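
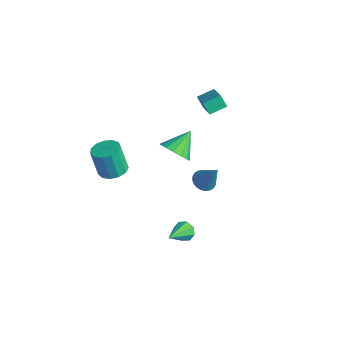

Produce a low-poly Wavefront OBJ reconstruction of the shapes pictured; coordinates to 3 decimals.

v 0.08 -0.895 3.493
v 0.61 -0.325 2.834
v -0.18 0.475 4.467
v 0.111 -0.3 2.665
v -0.397 -0.434 2.718
v -0.777 -0.692 2.979
v -0.927 -1.004 3.378
v -0.808 -1.286 3.807
v -0.45 -1.464 4.153
v 0.049 -1.489 4.322
v 0.557 -1.355 4.268
v 0.937 -1.097 4.008
v 1.088 -0.785 3.609
v 0.968 -0.503 3.179
v -3.336 -2.765 0.041
v -2.497 -2.487 0.296
v -2.984 -2.658 2.093
v -3.824 -2.935 1.839
v -2.786 -2.059 0.258
v -3.274 -2.23 2.055
v -3.251 -1.855 0.151
v -3.739 -2.026 1.948
v -3.742 -1.94 0.01
v -4.23 -2.111 1.807
v -4.105 -2.286 -0.122
v -4.593 -2.457 1.675
v -4.223 -2.785 -0.201
v -4.711 -2.956 1.596
v -4.06 -3.277 -0.204
v -4.548 -3.448 1.593
v -3.667 -3.606 -0.128
v -4.155 -3.777 1.669
v -3.169 -3.668 0.001
v -3.657 -3.839 1.798
v -2.724 -3.444 0.143
v -3.212 -3.615 1.94
v -2.473 -3.003 0.253
v -2.961 -3.174 2.05
v -2.46 3.367 -4.548
v -1.935 3.846 -4.893
v -1.5 3.613 -2.752
v -2.151 4.047 -4.805
v -2.414 4.145 -4.678
v -2.685 4.124 -4.531
v -2.92 3.988 -4.386
v -3.086 3.758 -4.266
v -3.156 3.468 -4.189
v -3.12 3.162 -4.166
v -2.984 2.888 -4.202
v -2.768 2.687 -4.29
v -2.505 2.589 -4.417
v -2.235 2.61 -4.564
v -1.999 2.746 -4.709
v -1.833 2.977 -4.829
v -1.763 3.267 -4.906
v -1.799 3.572 -4.929
v -2.683 3.416 2.741
v -3.214 3.345 3.426
v -2.391 4.476 3.077
v -2.922 4.405 3.763
v -1.138 2.635 3.857
v -1.669 2.564 4.543
v -0.846 3.695 4.194
v -1.377 3.624 4.879
v 1.393 -1.212 -3.031
v 1.724 -0.806 -2.583
v 1.967 -2.808 -2.009
v 1.223 -0.896 -2.442
v 0.822 -1.171 -2.646
v 0.755 -1.471 -3.076
v 1.061 -1.619 -3.48
v 1.562 -1.529 -3.62
v 1.964 -1.254 -3.416
v 2.031 -0.954 -2.987
f 2 1 4
f 2 4 3
f 4 1 5
f 4 5 3
f 5 1 6
f 5 6 3
f 6 1 7
f 6 7 3
f 7 1 8
f 7 8 3
f 8 1 9
f 8 9 3
f 9 1 10
f 9 10 3
f 10 1 11
f 10 11 3
f 11 1 12
f 11 12 3
f 12 1 13
f 12 13 3
f 13 1 14
f 13 14 3
f 14 1 2
f 14 2 3
f 16 15 19
f 16 19 17
f 17 19 20
f 17 20 18
f 19 15 21
f 19 21 20
f 20 21 22
f 20 22 18
f 21 15 23
f 21 23 22
f 22 23 24
f 22 24 18
f 23 15 25
f 23 25 24
f 24 25 26
f 24 26 18
f 25 15 27
f 25 27 26
f 26 27 28
f 26 28 18
f 27 15 29
f 27 29 28
f 28 29 30
f 28 30 18
f 29 15 31
f 29 31 30
f 30 31 32
f 30 32 18
f 31 15 33
f 31 33 32
f 32 33 34
f 32 34 18
f 33 15 35
f 33 35 34
f 34 35 36
f 34 36 18
f 35 15 37
f 35 37 36
f 36 37 38
f 36 38 18
f 37 15 16
f 37 16 38
f 38 16 17
f 38 17 18
f 40 39 42
f 40 42 41
f 42 39 43
f 42 43 41
f 43 39 44
f 43 44 41
f 44 39 45
f 44 45 41
f 45 39 46
f 45 46 41
f 46 39 47
f 46 47 41
f 47 39 48
f 47 48 41
f 48 39 49
f 48 49 41
f 49 39 50
f 49 50 41
f 50 39 51
f 50 51 41
f 51 39 52
f 51 52 41
f 52 39 53
f 52 53 41
f 53 39 54
f 53 54 41
f 54 39 55
f 54 55 41
f 55 39 56
f 55 56 41
f 56 39 40
f 56 40 41
f 58 60 57
f 61 58 57
f 57 60 59
f 59 61 57
f 58 64 60
f 62 58 61
f 62 64 58
f 60 64 59
f 63 61 59
f 59 64 63
f 63 62 61
f 64 62 63
f 66 65 68
f 66 68 67
f 68 65 69
f 68 69 67
f 69 65 70
f 69 70 67
f 70 65 71
f 70 71 67
f 71 65 72
f 71 72 67
f 72 65 73
f 72 73 67
f 73 65 74
f 73 74 67
f 74 65 66
f 74 66 67



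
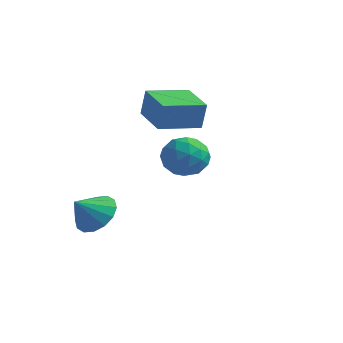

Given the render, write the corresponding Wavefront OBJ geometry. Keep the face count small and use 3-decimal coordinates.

v 4.036 -2.703 0.194
v 4.559 -2.635 -0.514
v 3.401 -3.845 -0.386
v 3.924 -3.777 -1.094
v 4.264 -4.019 -0.315
v 4.656 -3.314 0.043
v 3.304 -3.166 -0.943
v 3.696 -2.461 -0.585
v 4.107 -2.921 -1.217
v 4.7 -3.448 -0.829
v 3.26 -3.032 -0.071
v 3.853 -3.559 0.317
v 4.353 -2.569 -0.109
v 3.607 -3.911 -0.791
v 3.806 -4.054 -0.333
v 4.114 -4.013 -0.749
v 4.41 -2.968 0.218
v 4.718 -2.928 -0.198
v 4.544 -3.741 -0.081
v 3.242 -3.552 -0.702
v 3.55 -3.512 -1.118
v 3.846 -2.467 -0.151
v 4.154 -2.426 -0.567
v 3.416 -2.739 -0.819
v 4.395 -2.697 -0.938
v 4.022 -3.368 -1.279
v 3.657 -3.009 -1.19
v 3.888 -2.595 -0.98
v 4.744 -3.007 -0.71
v 4.371 -3.678 -1.051
v 4.57 -3.82 -0.594
v 4.801 -3.406 -0.383
v 4.478 -3.175 -1.123
v 3.589 -2.802 0.151
v 3.216 -3.473 -0.19
v 3.159 -3.074 -0.517
v 3.39 -2.66 -0.306
v 3.938 -3.112 0.379
v 3.565 -3.783 0.038
v 4.072 -3.885 0.08
v 4.303 -3.471 0.29
v 3.482 -3.305 0.223
v -0.708 0.202 -0.396
v -0.497 0.226 0.744
v 0.093 1.691 -0.576
v 0.305 1.714 0.564
v 0.715 -0.594 -0.644
v 0.927 -0.571 0.496
v 1.517 0.894 -0.824
v 1.728 0.918 0.316
v 0.073 -3.238 -4.101
v 0.524 -3.857 -4.612
v -0.173 -4.082 -3.299
v 0.853 -3.675 -4.32
v 0.973 -3.376 -3.969
v 0.853 -3.041 -3.654
v 0.523 -2.758 -3.458
v 0.073 -2.604 -3.435
v -0.377 -2.62 -3.59
v -0.706 -2.802 -3.882
v -0.827 -3.1 -4.233
v -0.706 -3.436 -4.549
v -0.376 -3.719 -4.744
v 0.074 -3.873 -4.768
f 1 38 17
f 38 12 41
f 17 41 6
f 38 41 17
f 1 17 13
f 17 6 18
f 13 18 2
f 17 18 13
f 1 13 22
f 13 2 23
f 22 23 8
f 13 23 22
f 1 22 34
f 22 8 37
f 34 37 11
f 22 37 34
f 1 34 38
f 34 11 42
f 38 42 12
f 34 42 38
f 2 18 29
f 18 6 32
f 29 32 10
f 18 32 29
f 6 41 19
f 41 12 40
f 19 40 5
f 41 40 19
f 12 42 39
f 42 11 35
f 39 35 3
f 42 35 39
f 11 37 36
f 37 8 24
f 36 24 7
f 37 24 36
f 8 23 28
f 23 2 25
f 28 25 9
f 23 25 28
f 4 30 16
f 30 10 31
f 16 31 5
f 30 31 16
f 4 16 14
f 16 5 15
f 14 15 3
f 16 15 14
f 4 14 21
f 14 3 20
f 21 20 7
f 14 20 21
f 4 21 26
f 21 7 27
f 26 27 9
f 21 27 26
f 4 26 30
f 26 9 33
f 30 33 10
f 26 33 30
f 5 31 19
f 31 10 32
f 19 32 6
f 31 32 19
f 3 15 39
f 15 5 40
f 39 40 12
f 15 40 39
f 7 20 36
f 20 3 35
f 36 35 11
f 20 35 36
f 9 27 28
f 27 7 24
f 28 24 8
f 27 24 28
f 10 33 29
f 33 9 25
f 29 25 2
f 33 25 29
f 44 46 43
f 47 44 43
f 43 46 45
f 45 47 43
f 44 50 46
f 48 44 47
f 48 50 44
f 46 50 45
f 49 47 45
f 45 50 49
f 49 48 47
f 50 48 49
f 52 51 54
f 52 54 53
f 54 51 55
f 54 55 53
f 55 51 56
f 55 56 53
f 56 51 57
f 56 57 53
f 57 51 58
f 57 58 53
f 58 51 59
f 58 59 53
f 59 51 60
f 59 60 53
f 60 51 61
f 60 61 53
f 61 51 62
f 61 62 53
f 62 51 63
f 62 63 53
f 63 51 64
f 63 64 53
f 64 51 52
f 64 52 53



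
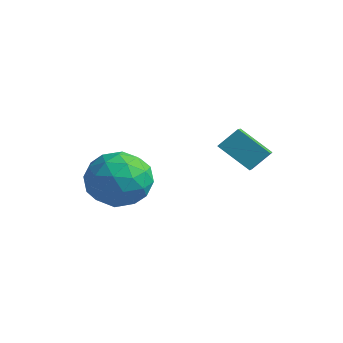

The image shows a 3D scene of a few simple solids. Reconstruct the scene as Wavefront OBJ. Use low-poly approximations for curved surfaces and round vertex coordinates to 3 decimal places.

v -3.408 0.056 0.646
v -3.03 -0.434 -0.416
v -4.93 -1.226 0.696
v -4.552 -1.716 -0.366
v -3.887 -1.876 0.656
v -2.946 -1.084 0.625
v -5.014 -0.576 -0.345
v -4.073 0.216 -0.376
v -4.022 -0.825 -1.029
v -3.326 -1.629 -0.41
v -4.634 -0.031 0.69
v -3.938 -0.835 1.309
v -3.085 -0.077 0.111
v -4.875 -1.583 0.169
v -4.484 -1.677 0.77
v -4.261 -1.966 0.146
v -3.036 -0.458 0.723
v -2.814 -0.747 0.098
v -3.317 -1.594 0.729
v -5.146 -0.913 0.182
v -4.924 -1.202 -0.443
v -3.699 0.306 0.134
v -3.476 0.017 -0.49
v -4.643 -0.066 -0.449
v -3.446 -0.595 -0.874
v -4.341 -1.348 -0.845
v -4.613 -0.678 -0.832
v -4.06 -0.213 -0.851
v -3.037 -1.067 -0.511
v -3.931 -1.82 -0.481
v -3.54 -1.914 0.12
v -2.988 -1.448 0.102
v -3.62 -1.297 -0.871
v -4.029 0.16 0.761
v -4.923 -0.593 0.791
v -4.972 -0.212 0.178
v -4.42 0.254 0.16
v -3.619 -0.312 1.125
v -4.514 -1.065 1.154
v -3.9 -1.447 1.131
v -3.347 -0.982 1.112
v -4.34 -0.363 1.151
v -0.619 1.988 0.932
v -1.645 1.53 1.799
v -0.328 2.598 1.599
v -1.354 2.14 2.467
v -0.006 1.3 1.293
v -1.032 0.842 2.161
v 0.285 1.91 1.961
v -0.741 1.452 2.828
f 1 38 17
f 38 12 41
f 17 41 6
f 38 41 17
f 1 17 13
f 17 6 18
f 13 18 2
f 17 18 13
f 1 13 22
f 13 2 23
f 22 23 8
f 13 23 22
f 1 22 34
f 22 8 37
f 34 37 11
f 22 37 34
f 1 34 38
f 34 11 42
f 38 42 12
f 34 42 38
f 2 18 29
f 18 6 32
f 29 32 10
f 18 32 29
f 6 41 19
f 41 12 40
f 19 40 5
f 41 40 19
f 12 42 39
f 42 11 35
f 39 35 3
f 42 35 39
f 11 37 36
f 37 8 24
f 36 24 7
f 37 24 36
f 8 23 28
f 23 2 25
f 28 25 9
f 23 25 28
f 4 30 16
f 30 10 31
f 16 31 5
f 30 31 16
f 4 16 14
f 16 5 15
f 14 15 3
f 16 15 14
f 4 14 21
f 14 3 20
f 21 20 7
f 14 20 21
f 4 21 26
f 21 7 27
f 26 27 9
f 21 27 26
f 4 26 30
f 26 9 33
f 30 33 10
f 26 33 30
f 5 31 19
f 31 10 32
f 19 32 6
f 31 32 19
f 3 15 39
f 15 5 40
f 39 40 12
f 15 40 39
f 7 20 36
f 20 3 35
f 36 35 11
f 20 35 36
f 9 27 28
f 27 7 24
f 28 24 8
f 27 24 28
f 10 33 29
f 33 9 25
f 29 25 2
f 33 25 29
f 44 46 43
f 47 44 43
f 43 46 45
f 45 47 43
f 44 50 46
f 48 44 47
f 48 50 44
f 46 50 45
f 49 47 45
f 45 50 49
f 49 48 47
f 50 48 49



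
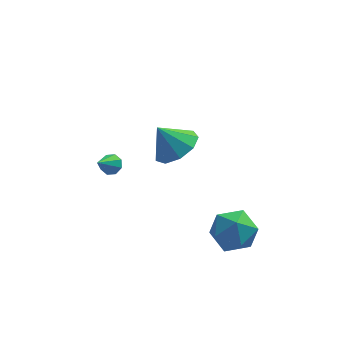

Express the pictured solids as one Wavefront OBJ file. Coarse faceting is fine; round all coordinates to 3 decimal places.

v 3.111 -2.126 -2.867
v 4.157 -1.89 -2.839
v 3.363 -3.07 -4.301
v 4.409 -2.834 -4.273
v 3.983 -3.474 -3.525
v 3.828 -2.891 -2.639
v 3.692 -2.069 -4.501
v 3.537 -1.486 -3.615
v 4.516 -1.855 -3.849
v 4.696 -2.723 -3.246
v 2.824 -2.237 -3.894
v 3.004 -3.105 -3.291
v -0.996 1.863 -3.262
v -0.562 1.579 -3.232
v -1.544 1.117 -2.438
v -0.568 1.875 -2.967
v -0.825 2.165 -2.875
v -1.182 2.278 -3.01
v -1.43 2.148 -3.292
v -1.424 1.852 -3.557
v -1.167 1.562 -3.649
v -0.81 1.449 -3.515
v 1.558 -1.612 0.979
v 2.398 -1.596 1.539
v 0.822 -1.488 2.081
v 2.226 -0.953 1.351
v 1.742 -0.619 0.99
v 1.171 -0.75 0.623
v 0.781 -1.284 0.424
v 0.754 -1.972 0.484
v 1.104 -2.491 0.776
v 1.666 -2.6 1.163
v 2.177 -2.246 1.465
f 1 12 6
f 1 6 2
f 1 2 8
f 1 8 11
f 1 11 12
f 2 6 10
f 6 12 5
f 12 11 3
f 11 8 7
f 8 2 9
f 4 10 5
f 4 5 3
f 4 3 7
f 4 7 9
f 4 9 10
f 5 10 6
f 3 5 12
f 7 3 11
f 9 7 8
f 10 9 2
f 14 13 16
f 14 16 15
f 16 13 17
f 16 17 15
f 17 13 18
f 17 18 15
f 18 13 19
f 18 19 15
f 19 13 20
f 19 20 15
f 20 13 21
f 20 21 15
f 21 13 22
f 21 22 15
f 22 13 14
f 22 14 15
f 24 23 26
f 24 26 25
f 26 23 27
f 26 27 25
f 27 23 28
f 27 28 25
f 28 23 29
f 28 29 25
f 29 23 30
f 29 30 25
f 30 23 31
f 30 31 25
f 31 23 32
f 31 32 25
f 32 23 33
f 32 33 25
f 33 23 24
f 33 24 25



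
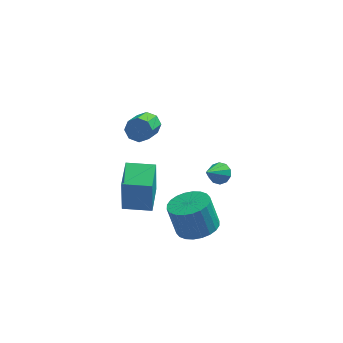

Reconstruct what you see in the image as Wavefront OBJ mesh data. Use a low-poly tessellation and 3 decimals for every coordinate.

v 2.661 -3.291 2.588
v 3.006 -3.739 2.388
v 2.059 -4.149 3.472
v 3.183 -3.574 2.669
v 3.161 -3.301 2.919
v 2.948 -3.024 3.043
v 2.624 -2.849 2.993
v 2.315 -2.843 2.789
v 2.138 -3.008 2.508
v 2.16 -3.281 2.258
v 2.374 -3.558 2.134
v 2.697 -3.733 2.184
v -2.113 -0.655 -3.058
v -2.102 -0.802 -0.943
v -2.026 0.999 -2.944
v -2.015 0.852 -0.829
v -0.625 -0.732 -3.071
v -0.614 -0.879 -0.956
v -0.538 0.922 -2.957
v -0.527 0.775 -0.842
v 1.625 -1.645 -3.343
v 2.175 -0.704 -3.329
v 1.704 -0.454 -1.683
v 1.155 -1.395 -1.697
v 1.792 -0.574 -3.458
v 1.321 -0.324 -1.812
v 1.383 -0.607 -3.57
v 0.912 -0.357 -1.924
v 1.011 -0.798 -3.648
v 0.54 -0.548 -2.002
v 0.732 -1.118 -3.679
v 0.261 -0.868 -2.033
v 0.59 -1.518 -3.658
v 0.119 -1.268 -2.013
v 0.605 -1.938 -3.59
v 0.134 -1.688 -1.944
v 0.776 -2.313 -3.484
v 0.305 -2.063 -1.839
v 1.076 -2.586 -3.357
v 0.605 -2.336 -1.711
v 1.459 -2.716 -3.228
v 0.988 -2.466 -1.582
v 1.868 -2.683 -3.116
v 1.397 -2.433 -1.47
v 2.24 -2.492 -3.038
v 1.769 -2.242 -1.392
v 2.519 -2.172 -3.007
v 2.048 -1.922 -1.361
v 2.661 -1.772 -3.027
v 2.19 -1.522 -1.382
v 2.646 -1.352 -3.096
v 2.175 -1.102 -1.45
v 2.475 -0.977 -3.201
v 2.004 -0.727 -1.556
v -1.132 3.571 -0.228
v -0.595 3.232 -0.589
v -0.952 1.99 0.047
v -1.488 2.329 0.408
v -0.427 3.436 -0.097
v -0.783 2.194 0.539
v -0.671 3.719 0.319
v -1.027 2.477 0.955
v -1.186 3.915 0.414
v -1.542 2.673 1.05
v -1.668 3.91 0.133
v -2.025 2.668 0.769
v -1.837 3.706 -0.359
v -2.193 2.464 0.277
v -1.593 3.423 -0.775
v -1.949 2.181 -0.139
v -1.078 3.227 -0.87
v -1.434 1.985 -0.234
f 2 1 4
f 2 4 3
f 4 1 5
f 4 5 3
f 5 1 6
f 5 6 3
f 6 1 7
f 6 7 3
f 7 1 8
f 7 8 3
f 8 1 9
f 8 9 3
f 9 1 10
f 9 10 3
f 10 1 11
f 10 11 3
f 11 1 12
f 11 12 3
f 12 1 2
f 12 2 3
f 14 16 13
f 17 14 13
f 13 16 15
f 15 17 13
f 14 20 16
f 18 14 17
f 18 20 14
f 16 20 15
f 19 17 15
f 15 20 19
f 19 18 17
f 20 18 19
f 22 21 25
f 22 25 23
f 23 25 26
f 23 26 24
f 25 21 27
f 25 27 26
f 26 27 28
f 26 28 24
f 27 21 29
f 27 29 28
f 28 29 30
f 28 30 24
f 29 21 31
f 29 31 30
f 30 31 32
f 30 32 24
f 31 21 33
f 31 33 32
f 32 33 34
f 32 34 24
f 33 21 35
f 33 35 34
f 34 35 36
f 34 36 24
f 35 21 37
f 35 37 36
f 36 37 38
f 36 38 24
f 37 21 39
f 37 39 38
f 38 39 40
f 38 40 24
f 39 21 41
f 39 41 40
f 40 41 42
f 40 42 24
f 41 21 43
f 41 43 42
f 42 43 44
f 42 44 24
f 43 21 45
f 43 45 44
f 44 45 46
f 44 46 24
f 45 21 47
f 45 47 46
f 46 47 48
f 46 48 24
f 47 21 49
f 47 49 48
f 48 49 50
f 48 50 24
f 49 21 51
f 49 51 50
f 50 51 52
f 50 52 24
f 51 21 53
f 51 53 52
f 52 53 54
f 52 54 24
f 53 21 22
f 53 22 54
f 54 22 23
f 54 23 24
f 56 55 59
f 56 59 57
f 57 59 60
f 57 60 58
f 59 55 61
f 59 61 60
f 60 61 62
f 60 62 58
f 61 55 63
f 61 63 62
f 62 63 64
f 62 64 58
f 63 55 65
f 63 65 64
f 64 65 66
f 64 66 58
f 65 55 67
f 65 67 66
f 66 67 68
f 66 68 58
f 67 55 69
f 67 69 68
f 68 69 70
f 68 70 58
f 69 55 71
f 69 71 70
f 70 71 72
f 70 72 58
f 71 55 56
f 71 56 72
f 72 56 57
f 72 57 58



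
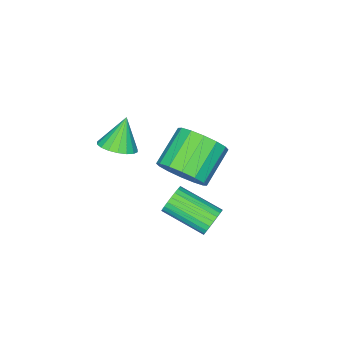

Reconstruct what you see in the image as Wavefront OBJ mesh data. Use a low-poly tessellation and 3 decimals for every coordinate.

v 2.016 1.174 2.873
v 2.533 1.669 3.206
v 1.344 1.046 4.107
v 2.281 1.885 3.091
v 1.976 1.96 2.933
v 1.679 1.88 2.763
v 1.449 1.66 2.615
v 1.331 1.343 2.518
v 1.348 0.993 2.491
v 1.498 0.678 2.54
v 1.75 0.462 2.655
v 2.055 0.387 2.814
v 2.352 0.467 2.984
v 2.582 0.688 3.132
v 2.701 1.004 3.229
v 2.683 1.354 3.255
v -0.446 2.187 -0.051
v 0.049 2.649 0.803
v -1.479 2.436 1.805
v -1.974 1.973 0.951
v -0.192 3.077 0.525
v -1.721 2.863 1.527
v -0.502 3.266 0.093
v -2.03 3.052 1.095
v -0.797 3.166 -0.378
v -2.325 2.952 0.624
v -0.997 2.803 -0.761
v -2.526 2.59 0.241
v -1.05 2.276 -0.954
v -2.579 2.062 0.048
v -0.941 1.724 -0.905
v -2.469 1.511 0.097
v -0.699 1.297 -0.627
v -2.228 1.083 0.375
v -0.39 1.108 -0.195
v -1.918 0.894 0.807
v -0.095 1.208 0.276
v -1.623 0.994 1.278
v 0.106 1.57 0.659
v -1.423 1.357 1.661
v 0.159 2.098 0.852
v -1.37 1.884 1.854
v -0.153 4.043 -1.635
v 0.241 3.938 -2.155
v 0.686 2.192 -1.464
v 0.293 2.297 -0.945
v 0.405 4.046 -1.988
v 0.85 2.3 -1.298
v 0.484 4.153 -1.768
v 0.93 2.407 -1.077
v 0.467 4.244 -1.528
v 0.912 2.498 -0.837
v 0.355 4.304 -1.304
v 0.8 2.558 -0.613
v 0.166 4.324 -1.13
v 0.611 2.578 -0.439
v -0.072 4.302 -1.033
v 0.374 2.555 -0.343
v -0.322 4.24 -1.028
v 0.124 2.494 -0.338
v -0.546 4.148 -1.116
v -0.101 2.402 -0.425
v -0.71 4.04 -1.282
v -0.265 2.294 -0.592
v -0.79 3.933 -1.503
v -0.344 2.187 -0.812
v -0.772 3.842 -1.743
v -0.327 2.096 -1.052
v -0.66 3.782 -1.967
v -0.215 2.036 -1.276
v -0.471 3.762 -2.141
v -0.026 2.016 -1.45
v -0.234 3.785 -2.237
v 0.212 2.038 -1.547
v 0.016 3.846 -2.242
v 0.462 2.1 -1.552
f 2 1 4
f 2 4 3
f 4 1 5
f 4 5 3
f 5 1 6
f 5 6 3
f 6 1 7
f 6 7 3
f 7 1 8
f 7 8 3
f 8 1 9
f 8 9 3
f 9 1 10
f 9 10 3
f 10 1 11
f 10 11 3
f 11 1 12
f 11 12 3
f 12 1 13
f 12 13 3
f 13 1 14
f 13 14 3
f 14 1 15
f 14 15 3
f 15 1 16
f 15 16 3
f 16 1 2
f 16 2 3
f 18 17 21
f 18 21 19
f 19 21 22
f 19 22 20
f 21 17 23
f 21 23 22
f 22 23 24
f 22 24 20
f 23 17 25
f 23 25 24
f 24 25 26
f 24 26 20
f 25 17 27
f 25 27 26
f 26 27 28
f 26 28 20
f 27 17 29
f 27 29 28
f 28 29 30
f 28 30 20
f 29 17 31
f 29 31 30
f 30 31 32
f 30 32 20
f 31 17 33
f 31 33 32
f 32 33 34
f 32 34 20
f 33 17 35
f 33 35 34
f 34 35 36
f 34 36 20
f 35 17 37
f 35 37 36
f 36 37 38
f 36 38 20
f 37 17 39
f 37 39 38
f 38 39 40
f 38 40 20
f 39 17 41
f 39 41 40
f 40 41 42
f 40 42 20
f 41 17 18
f 41 18 42
f 42 18 19
f 42 19 20
f 44 43 47
f 44 47 45
f 45 47 48
f 45 48 46
f 47 43 49
f 47 49 48
f 48 49 50
f 48 50 46
f 49 43 51
f 49 51 50
f 50 51 52
f 50 52 46
f 51 43 53
f 51 53 52
f 52 53 54
f 52 54 46
f 53 43 55
f 53 55 54
f 54 55 56
f 54 56 46
f 55 43 57
f 55 57 56
f 56 57 58
f 56 58 46
f 57 43 59
f 57 59 58
f 58 59 60
f 58 60 46
f 59 43 61
f 59 61 60
f 60 61 62
f 60 62 46
f 61 43 63
f 61 63 62
f 62 63 64
f 62 64 46
f 63 43 65
f 63 65 64
f 64 65 66
f 64 66 46
f 65 43 67
f 65 67 66
f 66 67 68
f 66 68 46
f 67 43 69
f 67 69 68
f 68 69 70
f 68 70 46
f 69 43 71
f 69 71 70
f 70 71 72
f 70 72 46
f 71 43 73
f 71 73 72
f 72 73 74
f 72 74 46
f 73 43 75
f 73 75 74
f 74 75 76
f 74 76 46
f 75 43 44
f 75 44 76
f 76 44 45
f 76 45 46



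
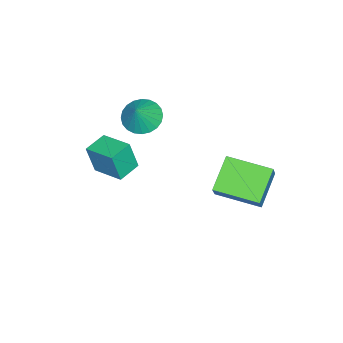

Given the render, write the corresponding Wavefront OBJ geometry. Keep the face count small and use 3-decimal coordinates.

v -0.735 -1.085 0.292
v -0.074 -1.451 -0.159
v -0.025 -1.055 1.308
v -0.013 -1.117 -0.211
v -0.063 -0.778 -0.186
v -0.215 -0.486 -0.089
v -0.445 -0.285 0.066
v -0.72 -0.206 0.256
v -0.998 -0.26 0.451
v -1.235 -0.44 0.622
v -1.396 -0.719 0.743
v -1.456 -1.053 0.795
v -1.407 -1.391 0.77
v -1.255 -1.684 0.673
v -1.024 -1.885 0.517
v -0.749 -1.964 0.328
v -0.472 -1.909 0.132
v -0.235 -1.729 -0.038
v 2.826 -0.748 0.898
v 2.909 -1.068 2.187
v 3.278 0.554 1.192
v 3.361 0.235 2.481
v 3.799 -1.055 0.759
v 3.882 -1.374 2.048
v 4.251 0.248 1.053
v 4.334 -0.072 2.342
v 0.18 2.515 -2.728
v -1.235 2.537 -1.75
v 0.056 4.499 -2.951
v -1.359 4.521 -1.973
v 0.819 2.659 -1.807
v -0.596 2.681 -0.829
v 0.695 4.643 -2.03
v -0.72 4.665 -1.052
f 2 1 4
f 2 4 3
f 4 1 5
f 4 5 3
f 5 1 6
f 5 6 3
f 6 1 7
f 6 7 3
f 7 1 8
f 7 8 3
f 8 1 9
f 8 9 3
f 9 1 10
f 9 10 3
f 10 1 11
f 10 11 3
f 11 1 12
f 11 12 3
f 12 1 13
f 12 13 3
f 13 1 14
f 13 14 3
f 14 1 15
f 14 15 3
f 15 1 16
f 15 16 3
f 16 1 17
f 16 17 3
f 17 1 18
f 17 18 3
f 18 1 2
f 18 2 3
f 20 22 19
f 23 20 19
f 19 22 21
f 21 23 19
f 20 26 22
f 24 20 23
f 24 26 20
f 22 26 21
f 25 23 21
f 21 26 25
f 25 24 23
f 26 24 25
f 28 30 27
f 31 28 27
f 27 30 29
f 29 31 27
f 28 34 30
f 32 28 31
f 32 34 28
f 30 34 29
f 33 31 29
f 29 34 33
f 33 32 31
f 34 32 33



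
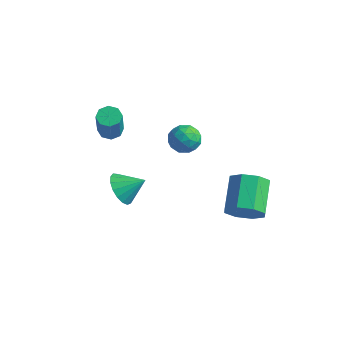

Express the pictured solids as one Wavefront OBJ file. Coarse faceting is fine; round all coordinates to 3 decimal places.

v -1.657 -4.219 1.214
v -1.351 -3.799 0.406
v -0.763 -3.501 1.926
v -1.688 -3.523 0.552
v -2.018 -3.407 0.85
v -2.266 -3.476 1.231
v -2.374 -3.715 1.607
v -2.318 -4.07 1.894
v -2.111 -4.459 2.025
v -1.8 -4.792 1.97
v -1.456 -4.995 1.742
v -1.158 -5.019 1.393
v -0.975 -4.86 1.002
v -0.948 -4.554 0.661
v -1.084 -4.171 0.446
v -2.948 1.557 1.764
v -2.363 1.914 1.174
v -2.397 0.226 1.506
v -1.812 0.583 0.916
v -1.724 0.756 1.799
v -2.065 1.578 1.958
v -2.695 0.562 0.722
v -3.036 1.384 0.881
v -2.207 1.299 0.529
v -1.607 1.418 1.195
v -3.153 0.722 1.485
v -2.553 0.841 2.151
v -2.704 1.852 1.492
v -2.056 0.288 1.188
v -2.004 0.389 1.708
v -1.661 0.599 1.36
v -2.529 1.655 1.953
v -2.185 1.864 1.606
v -1.809 1.184 1.973
v -2.575 0.276 1.074
v -2.231 0.485 0.727
v -3.099 1.541 1.32
v -2.756 1.751 0.972
v -2.951 0.956 0.707
v -2.269 1.7 0.766
v -1.945 0.918 0.614
v -2.464 0.906 0.5
v -2.664 1.389 0.594
v -1.916 1.771 1.157
v -1.592 0.989 1.005
v -1.54 1.09 1.524
v -1.741 1.573 1.618
v -1.824 1.409 0.778
v -3.168 1.151 1.675
v -2.844 0.369 1.523
v -3.019 0.567 1.062
v -3.22 1.05 1.156
v -2.815 1.222 2.066
v -2.491 0.44 1.914
v -2.096 0.751 2.086
v -2.296 1.234 2.18
v -2.936 0.731 1.902
v -4.261 -2.193 2.999
v -3.856 -2.569 2.676
v -3.154 -3.362 4.478
v -3.559 -2.987 4.801
v -3.658 -2.136 2.79
v -2.957 -2.929 4.592
v -3.814 -1.736 3.027
v -3.113 -2.529 4.829
v -4.231 -1.604 3.247
v -3.53 -2.397 5.049
v -4.666 -1.818 3.322
v -3.964 -2.611 5.124
v -4.863 -2.251 3.208
v -4.162 -3.044 5.01
v -4.707 -2.651 2.971
v -4.006 -3.444 4.773
v -4.29 -2.783 2.751
v -3.589 -3.576 4.553
v 1.725 0.862 -1.943
v 2.414 0.704 -1.139
v 1.484 2.159 -0.054
v 0.795 2.318 -0.857
v 2.677 1.268 -1.671
v 1.747 2.724 -0.586
v 2.382 1.595 -2.362
v 1.452 3.051 -1.277
v 1.703 1.492 -2.807
v 0.772 2.948 -1.722
v 1.036 1.021 -2.746
v 0.106 2.476 -1.661
v 0.773 0.456 -2.214
v -0.157 1.912 -1.129
v 1.068 0.129 -1.523
v 0.138 1.585 -0.438
v 1.748 0.232 -1.078
v 0.817 1.688 0.007
f 2 1 4
f 2 4 3
f 4 1 5
f 4 5 3
f 5 1 6
f 5 6 3
f 6 1 7
f 6 7 3
f 7 1 8
f 7 8 3
f 8 1 9
f 8 9 3
f 9 1 10
f 9 10 3
f 10 1 11
f 10 11 3
f 11 1 12
f 11 12 3
f 12 1 13
f 12 13 3
f 13 1 14
f 13 14 3
f 14 1 15
f 14 15 3
f 15 1 2
f 15 2 3
f 16 53 32
f 53 27 56
f 32 56 21
f 53 56 32
f 16 32 28
f 32 21 33
f 28 33 17
f 32 33 28
f 16 28 37
f 28 17 38
f 37 38 23
f 28 38 37
f 16 37 49
f 37 23 52
f 49 52 26
f 37 52 49
f 16 49 53
f 49 26 57
f 53 57 27
f 49 57 53
f 17 33 44
f 33 21 47
f 44 47 25
f 33 47 44
f 21 56 34
f 56 27 55
f 34 55 20
f 56 55 34
f 27 57 54
f 57 26 50
f 54 50 18
f 57 50 54
f 26 52 51
f 52 23 39
f 51 39 22
f 52 39 51
f 23 38 43
f 38 17 40
f 43 40 24
f 38 40 43
f 19 45 31
f 45 25 46
f 31 46 20
f 45 46 31
f 19 31 29
f 31 20 30
f 29 30 18
f 31 30 29
f 19 29 36
f 29 18 35
f 36 35 22
f 29 35 36
f 19 36 41
f 36 22 42
f 41 42 24
f 36 42 41
f 19 41 45
f 41 24 48
f 45 48 25
f 41 48 45
f 20 46 34
f 46 25 47
f 34 47 21
f 46 47 34
f 18 30 54
f 30 20 55
f 54 55 27
f 30 55 54
f 22 35 51
f 35 18 50
f 51 50 26
f 35 50 51
f 24 42 43
f 42 22 39
f 43 39 23
f 42 39 43
f 25 48 44
f 48 24 40
f 44 40 17
f 48 40 44
f 59 58 62
f 59 62 60
f 60 62 63
f 60 63 61
f 62 58 64
f 62 64 63
f 63 64 65
f 63 65 61
f 64 58 66
f 64 66 65
f 65 66 67
f 65 67 61
f 66 58 68
f 66 68 67
f 67 68 69
f 67 69 61
f 68 58 70
f 68 70 69
f 69 70 71
f 69 71 61
f 70 58 72
f 70 72 71
f 71 72 73
f 71 73 61
f 72 58 74
f 72 74 73
f 73 74 75
f 73 75 61
f 74 58 59
f 74 59 75
f 75 59 60
f 75 60 61
f 77 76 80
f 77 80 78
f 78 80 81
f 78 81 79
f 80 76 82
f 80 82 81
f 81 82 83
f 81 83 79
f 82 76 84
f 82 84 83
f 83 84 85
f 83 85 79
f 84 76 86
f 84 86 85
f 85 86 87
f 85 87 79
f 86 76 88
f 86 88 87
f 87 88 89
f 87 89 79
f 88 76 90
f 88 90 89
f 89 90 91
f 89 91 79
f 90 76 92
f 90 92 91
f 91 92 93
f 91 93 79
f 92 76 77
f 92 77 93
f 93 77 78
f 93 78 79



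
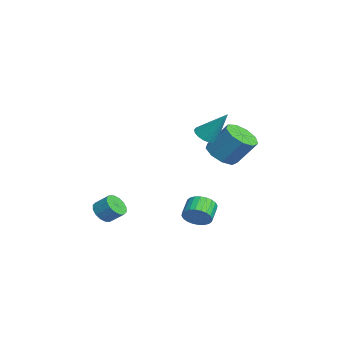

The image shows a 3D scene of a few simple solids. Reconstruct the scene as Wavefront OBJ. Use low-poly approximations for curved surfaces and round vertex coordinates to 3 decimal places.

v 2.759 2.367 1.777
v 3.322 1.854 1.889
v 3.421 3.473 3.523
v 3.476 2.107 1.67
v 3.466 2.42 1.476
v 3.294 2.721 1.35
v 2.999 2.941 1.323
v 2.65 3.029 1.399
v 2.325 2.966 1.562
v 2.1 2.766 1.774
v 2.026 2.474 1.987
v 2.12 2.158 2.152
v 2.36 1.89 2.23
v 2.692 1.731 2.205
v 3.039 1.718 2.082
v 2.224 -3.344 -4.057
v 2.593 -2.981 -4.667
v 3.004 -2.233 -3.974
v 2.636 -2.596 -3.363
v 2.221 -2.8 -4.643
v 2.633 -2.051 -3.949
v 1.851 -2.764 -4.461
v 2.262 -2.016 -3.768
v 1.58 -2.884 -4.171
v 1.992 -2.135 -3.478
v 1.482 -3.127 -3.851
v 1.894 -2.378 -3.158
v 1.583 -3.428 -3.585
v 1.995 -2.68 -2.892
v 1.856 -3.707 -3.446
v 2.267 -2.959 -2.753
v 2.227 -3.889 -3.471
v 2.639 -3.14 -2.777
v 2.598 -3.924 -3.652
v 3.009 -3.176 -2.959
v 2.868 -3.805 -3.942
v 3.28 -3.056 -3.249
v 2.966 -3.562 -4.262
v 3.378 -2.813 -3.569
v 2.865 -3.26 -4.528
v 3.277 -2.512 -3.835
v 1.702 3.433 -0.11
v 2.767 3.278 -0.336
v 3.263 4.351 1.264
v 2.198 4.507 1.49
v 2.52 3.901 -0.678
v 3.016 4.974 0.923
v 1.89 4.306 -0.753
v 2.386 5.379 0.847
v 1.172 4.302 -0.528
v 1.668 5.375 1.072
v 0.702 3.892 -0.108
v 1.198 4.965 1.493
v 0.7 3.267 0.312
v 1.196 4.34 1.913
v 1.166 2.72 0.534
v 1.663 3.793 2.134
v 1.884 2.507 0.454
v 2.38 3.58 2.055
v 2.516 2.727 0.111
v 3.012 3.8 1.711
v 4.048 1.691 -3.989
v 4.531 2.374 -3.716
v 3.575 2.812 -3.118
v 3.092 2.129 -3.391
v 4.403 2.496 -4.011
v 3.447 2.934 -3.413
v 4.221 2.495 -4.302
v 3.265 2.933 -3.703
v 4.012 2.372 -4.545
v 3.056 2.81 -3.947
v 3.809 2.145 -4.704
v 2.853 2.583 -4.106
v 3.642 1.849 -4.754
v 2.686 2.287 -4.156
v 3.537 1.529 -4.687
v 2.581 1.967 -4.089
v 3.51 1.234 -4.514
v 2.554 1.672 -3.916
v 3.565 1.008 -4.262
v 2.609 1.446 -3.664
v 3.693 0.886 -3.967
v 2.737 1.324 -3.369
v 3.875 0.887 -3.677
v 2.919 1.325 -3.078
v 4.084 1.01 -3.433
v 3.128 1.448 -2.835
v 4.287 1.237 -3.274
v 3.331 1.675 -2.676
v 4.454 1.533 -3.224
v 3.498 1.971 -2.626
v 4.559 1.853 -3.291
v 3.603 2.291 -2.693
v 4.586 2.148 -3.464
v 3.63 2.586 -2.866
f 2 1 4
f 2 4 3
f 4 1 5
f 4 5 3
f 5 1 6
f 5 6 3
f 6 1 7
f 6 7 3
f 7 1 8
f 7 8 3
f 8 1 9
f 8 9 3
f 9 1 10
f 9 10 3
f 10 1 11
f 10 11 3
f 11 1 12
f 11 12 3
f 12 1 13
f 12 13 3
f 13 1 14
f 13 14 3
f 14 1 15
f 14 15 3
f 15 1 2
f 15 2 3
f 17 16 20
f 17 20 18
f 18 20 21
f 18 21 19
f 20 16 22
f 20 22 21
f 21 22 23
f 21 23 19
f 22 16 24
f 22 24 23
f 23 24 25
f 23 25 19
f 24 16 26
f 24 26 25
f 25 26 27
f 25 27 19
f 26 16 28
f 26 28 27
f 27 28 29
f 27 29 19
f 28 16 30
f 28 30 29
f 29 30 31
f 29 31 19
f 30 16 32
f 30 32 31
f 31 32 33
f 31 33 19
f 32 16 34
f 32 34 33
f 33 34 35
f 33 35 19
f 34 16 36
f 34 36 35
f 35 36 37
f 35 37 19
f 36 16 38
f 36 38 37
f 37 38 39
f 37 39 19
f 38 16 40
f 38 40 39
f 39 40 41
f 39 41 19
f 40 16 17
f 40 17 41
f 41 17 18
f 41 18 19
f 43 42 46
f 43 46 44
f 44 46 47
f 44 47 45
f 46 42 48
f 46 48 47
f 47 48 49
f 47 49 45
f 48 42 50
f 48 50 49
f 49 50 51
f 49 51 45
f 50 42 52
f 50 52 51
f 51 52 53
f 51 53 45
f 52 42 54
f 52 54 53
f 53 54 55
f 53 55 45
f 54 42 56
f 54 56 55
f 55 56 57
f 55 57 45
f 56 42 58
f 56 58 57
f 57 58 59
f 57 59 45
f 58 42 60
f 58 60 59
f 59 60 61
f 59 61 45
f 60 42 43
f 60 43 61
f 61 43 44
f 61 44 45
f 63 62 66
f 63 66 64
f 64 66 67
f 64 67 65
f 66 62 68
f 66 68 67
f 67 68 69
f 67 69 65
f 68 62 70
f 68 70 69
f 69 70 71
f 69 71 65
f 70 62 72
f 70 72 71
f 71 72 73
f 71 73 65
f 72 62 74
f 72 74 73
f 73 74 75
f 73 75 65
f 74 62 76
f 74 76 75
f 75 76 77
f 75 77 65
f 76 62 78
f 76 78 77
f 77 78 79
f 77 79 65
f 78 62 80
f 78 80 79
f 79 80 81
f 79 81 65
f 80 62 82
f 80 82 81
f 81 82 83
f 81 83 65
f 82 62 84
f 82 84 83
f 83 84 85
f 83 85 65
f 84 62 86
f 84 86 85
f 85 86 87
f 85 87 65
f 86 62 88
f 86 88 87
f 87 88 89
f 87 89 65
f 88 62 90
f 88 90 89
f 89 90 91
f 89 91 65
f 90 62 92
f 90 92 91
f 91 92 93
f 91 93 65
f 92 62 94
f 92 94 93
f 93 94 95
f 93 95 65
f 94 62 63
f 94 63 95
f 95 63 64
f 95 64 65



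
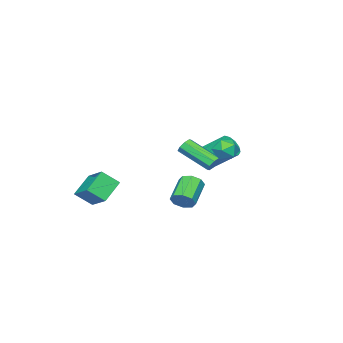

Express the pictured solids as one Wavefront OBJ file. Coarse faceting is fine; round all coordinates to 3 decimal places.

v 1.795 -4.038 -2.54
v 2.378 -2.637 -1.71
v 3.087 -4.007 -3.5
v 3.67 -2.605 -2.67
v 2.43 -4.795 -1.71
v 3.013 -3.393 -0.88
v 3.722 -4.763 -2.67
v 4.305 -3.362 -1.84
v -0.107 3.123 0.777
v 0.383 2.691 1.272
v -1.043 2.189 0.888
v -0.553 1.757 1.383
v -0.872 2.467 1.64
v -0.294 3.045 1.571
v -0.366 1.835 0.589
v 0.212 2.413 0.52
v 0.223 1.895 1.156
v -0.09 2.286 1.806
v -0.57 2.594 0.354
v -0.883 2.985 1.004
v 0.477 0.192 -3.066
v 0.805 0.422 -2.444
v -0.609 -0.022 -1.533
v -0.937 -0.252 -2.154
v 0.512 0.834 -2.699
v -0.903 0.39 -1.788
v 0.198 0.869 -3.169
v -1.217 0.425 -2.258
v 0.047 0.508 -3.578
v -1.367 0.064 -2.667
v 0.149 -0.038 -3.687
v -1.265 -0.482 -2.776
v 0.443 -0.45 -3.432
v -0.972 -0.894 -2.521
v 0.757 -0.485 -2.962
v -0.658 -0.929 -2.051
v 0.907 -0.124 -2.553
v -0.507 -0.568 -1.642
v -0.919 1.262 -0.446
v -0.588 1.51 -0.068
v -0.391 -0.354 0.984
v -0.721 -0.602 0.606
v -1.003 1.528 0.039
v -0.806 -0.337 1.092
v -1.368 1.389 -0.137
v -1.171 -0.475 0.915
v -1.47 1.176 -0.495
v -1.273 -0.688 0.558
v -1.249 1.014 -0.824
v -1.052 -0.85 0.228
v -0.834 0.997 -0.932
v -0.637 -0.868 0.121
v -0.469 1.135 -0.755
v -0.272 -0.729 0.297
v -0.367 1.348 -0.398
v -0.17 -0.516 0.655
v -3.743 -1.233 -1.312
v -2.948 -1.139 -1.184
v -3.283 0.207 -0.1
v -4.077 0.113 -0.228
v -3.053 -0.876 -1.542
v -3.388 0.47 -0.458
v -3.376 -0.726 -1.827
v -3.711 0.619 -0.743
v -3.816 -0.738 -1.949
v -4.151 0.608 -0.865
v -4.233 -0.906 -1.868
v -4.567 0.439 -0.784
v -4.493 -1.178 -1.611
v -4.828 0.167 -0.527
v -4.516 -1.468 -1.259
v -4.851 -0.122 -0.175
v -4.293 -1.683 -0.924
v -4.628 -0.337 0.161
v -3.895 -1.755 -0.712
v -4.23 -0.409 0.373
v -3.449 -1.661 -0.69
v -3.784 -0.315 0.394
v -3.096 -1.431 -0.866
v -3.431 -0.086 0.218
f 2 4 1
f 5 2 1
f 1 4 3
f 3 5 1
f 2 8 4
f 6 2 5
f 6 8 2
f 4 8 3
f 7 5 3
f 3 8 7
f 7 6 5
f 8 6 7
f 9 20 14
f 9 14 10
f 9 10 16
f 9 16 19
f 9 19 20
f 10 14 18
f 14 20 13
f 20 19 11
f 19 16 15
f 16 10 17
f 12 18 13
f 12 13 11
f 12 11 15
f 12 15 17
f 12 17 18
f 13 18 14
f 11 13 20
f 15 11 19
f 17 15 16
f 18 17 10
f 22 21 25
f 22 25 23
f 23 25 26
f 23 26 24
f 25 21 27
f 25 27 26
f 26 27 28
f 26 28 24
f 27 21 29
f 27 29 28
f 28 29 30
f 28 30 24
f 29 21 31
f 29 31 30
f 30 31 32
f 30 32 24
f 31 21 33
f 31 33 32
f 32 33 34
f 32 34 24
f 33 21 35
f 33 35 34
f 34 35 36
f 34 36 24
f 35 21 37
f 35 37 36
f 36 37 38
f 36 38 24
f 37 21 22
f 37 22 38
f 38 22 23
f 38 23 24
f 40 39 43
f 40 43 41
f 41 43 44
f 41 44 42
f 43 39 45
f 43 45 44
f 44 45 46
f 44 46 42
f 45 39 47
f 45 47 46
f 46 47 48
f 46 48 42
f 47 39 49
f 47 49 48
f 48 49 50
f 48 50 42
f 49 39 51
f 49 51 50
f 50 51 52
f 50 52 42
f 51 39 53
f 51 53 52
f 52 53 54
f 52 54 42
f 53 39 55
f 53 55 54
f 54 55 56
f 54 56 42
f 55 39 40
f 55 40 56
f 56 40 41
f 56 41 42
f 58 57 61
f 58 61 59
f 59 61 62
f 59 62 60
f 61 57 63
f 61 63 62
f 62 63 64
f 62 64 60
f 63 57 65
f 63 65 64
f 64 65 66
f 64 66 60
f 65 57 67
f 65 67 66
f 66 67 68
f 66 68 60
f 67 57 69
f 67 69 68
f 68 69 70
f 68 70 60
f 69 57 71
f 69 71 70
f 70 71 72
f 70 72 60
f 71 57 73
f 71 73 72
f 72 73 74
f 72 74 60
f 73 57 75
f 73 75 74
f 74 75 76
f 74 76 60
f 75 57 77
f 75 77 76
f 76 77 78
f 76 78 60
f 77 57 79
f 77 79 78
f 78 79 80
f 78 80 60
f 79 57 58
f 79 58 80
f 80 58 59
f 80 59 60



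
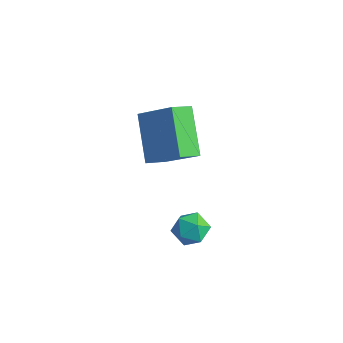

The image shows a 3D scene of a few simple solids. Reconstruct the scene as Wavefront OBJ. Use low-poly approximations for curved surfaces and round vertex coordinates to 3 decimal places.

v 1.001 -0.452 -3.722
v 1.467 -0.831 -4.091
v 0.853 -1.329 -3.009
v 1.319 -1.708 -3.378
v 1.536 -1.154 -3
v 1.627 -0.612 -3.441
v 0.693 -1.548 -3.659
v 0.784 -1.006 -4.1
v 1.277 -1.508 -4.052
v 1.797 -1.264 -3.645
v 0.523 -0.896 -3.455
v 1.043 -0.652 -3.048
v -3.86 1.367 -2.507
v -2.53 1.717 -1.441
v -3.729 2.22 -2.95
v -2.399 2.57 -1.884
v -2.581 0.49 -3.816
v -1.251 0.84 -2.75
v -2.45 1.343 -4.259
v -1.12 1.693 -3.193
f 1 12 6
f 1 6 2
f 1 2 8
f 1 8 11
f 1 11 12
f 2 6 10
f 6 12 5
f 12 11 3
f 11 8 7
f 8 2 9
f 4 10 5
f 4 5 3
f 4 3 7
f 4 7 9
f 4 9 10
f 5 10 6
f 3 5 12
f 7 3 11
f 9 7 8
f 10 9 2
f 14 16 13
f 17 14 13
f 13 16 15
f 15 17 13
f 14 20 16
f 18 14 17
f 18 20 14
f 16 20 15
f 19 17 15
f 15 20 19
f 19 18 17
f 20 18 19



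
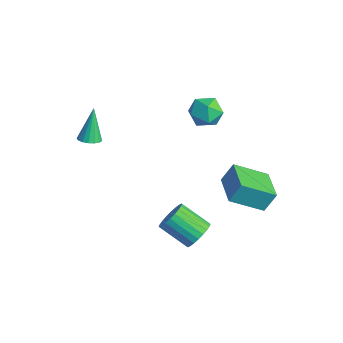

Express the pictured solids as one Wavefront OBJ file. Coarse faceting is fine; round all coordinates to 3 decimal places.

v -4.892 3.565 0.023
v -4.126 4.17 -0.307
v -3.814 2.31 0.227
v -3.048 2.915 -0.103
v -3.495 3.1 0.806
v -4.162 3.876 0.68
v -3.778 2.604 -0.76
v -4.445 3.38 -0.886
v -3.437 3.576 -0.791
v -3.263 3.883 0.177
v -4.677 2.597 -0.257
v -4.503 2.904 0.711
v 0.145 1.934 -1.668
v 0.264 2.546 -0.596
v 0.726 3.605 -2.685
v 0.845 4.216 -1.613
v 1.995 1.364 -1.547
v 2.114 1.975 -0.475
v 2.576 3.034 -2.564
v 2.695 3.646 -1.492
v -3.55 -3.46 0.786
v -2.944 -3.462 0.959
v -4.07 -2.94 2.614
v -2.992 -3.179 0.865
v -3.167 -2.961 0.753
v -3.43 -2.857 0.649
v -3.721 -2.892 0.576
v -3.972 -3.057 0.551
v -4.127 -3.314 0.58
v -4.149 -3.605 0.657
v -4.034 -3.862 0.763
v -3.808 -4.028 0.875
v -3.523 -4.064 0.966
v -3.244 -3.961 1.016
v -3.035 -3.744 1.014
v 1.934 -0.23 -3.655
v 2.528 -0.3 -3.008
v 1.339 -1.24 -2.019
v 0.746 -1.17 -2.665
v 2.369 -0.008 -2.922
v 1.18 -0.948 -1.933
v 2.143 0.25 -2.948
v 0.954 -0.69 -1.958
v 1.887 0.435 -3.081
v 0.698 -0.505 -2.091
v 1.637 0.519 -3.301
v 0.448 -0.421 -2.312
v 1.433 0.488 -3.575
v 0.244 -0.451 -2.586
v 1.305 0.349 -3.862
v 0.116 -0.591 -2.872
v 1.273 0.121 -4.117
v 0.084 -0.819 -3.127
v 1.341 -0.16 -4.301
v 0.152 -1.1 -3.312
v 1.5 -0.452 -4.387
v 0.311 -1.392 -3.398
v 1.726 -0.71 -4.362
v 0.537 -1.65 -3.372
v 1.982 -0.895 -4.229
v 0.793 -1.835 -3.239
v 2.232 -0.979 -4.008
v 1.043 -1.919 -3.019
v 2.436 -0.949 -3.734
v 1.247 -1.888 -2.745
v 2.564 -0.809 -3.448
v 1.375 -1.749 -2.458
v 2.596 -0.581 -3.193
v 1.407 -1.521 -2.203
f 1 12 6
f 1 6 2
f 1 2 8
f 1 8 11
f 1 11 12
f 2 6 10
f 6 12 5
f 12 11 3
f 11 8 7
f 8 2 9
f 4 10 5
f 4 5 3
f 4 3 7
f 4 7 9
f 4 9 10
f 5 10 6
f 3 5 12
f 7 3 11
f 9 7 8
f 10 9 2
f 14 16 13
f 17 14 13
f 13 16 15
f 15 17 13
f 14 20 16
f 18 14 17
f 18 20 14
f 16 20 15
f 19 17 15
f 15 20 19
f 19 18 17
f 20 18 19
f 22 21 24
f 22 24 23
f 24 21 25
f 24 25 23
f 25 21 26
f 25 26 23
f 26 21 27
f 26 27 23
f 27 21 28
f 27 28 23
f 28 21 29
f 28 29 23
f 29 21 30
f 29 30 23
f 30 21 31
f 30 31 23
f 31 21 32
f 31 32 23
f 32 21 33
f 32 33 23
f 33 21 34
f 33 34 23
f 34 21 35
f 34 35 23
f 35 21 22
f 35 22 23
f 37 36 40
f 37 40 38
f 38 40 41
f 38 41 39
f 40 36 42
f 40 42 41
f 41 42 43
f 41 43 39
f 42 36 44
f 42 44 43
f 43 44 45
f 43 45 39
f 44 36 46
f 44 46 45
f 45 46 47
f 45 47 39
f 46 36 48
f 46 48 47
f 47 48 49
f 47 49 39
f 48 36 50
f 48 50 49
f 49 50 51
f 49 51 39
f 50 36 52
f 50 52 51
f 51 52 53
f 51 53 39
f 52 36 54
f 52 54 53
f 53 54 55
f 53 55 39
f 54 36 56
f 54 56 55
f 55 56 57
f 55 57 39
f 56 36 58
f 56 58 57
f 57 58 59
f 57 59 39
f 58 36 60
f 58 60 59
f 59 60 61
f 59 61 39
f 60 36 62
f 60 62 61
f 61 62 63
f 61 63 39
f 62 36 64
f 62 64 63
f 63 64 65
f 63 65 39
f 64 36 66
f 64 66 65
f 65 66 67
f 65 67 39
f 66 36 68
f 66 68 67
f 67 68 69
f 67 69 39
f 68 36 37
f 68 37 69
f 69 37 38
f 69 38 39



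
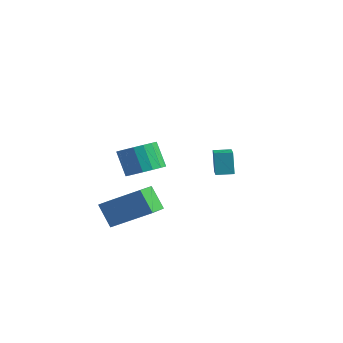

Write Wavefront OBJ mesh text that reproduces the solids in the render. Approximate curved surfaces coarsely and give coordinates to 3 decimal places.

v -3.982 -2.812 -1.556
v -3.485 -3.997 -1.112
v -2.484 -1.783 -0.484
v -1.988 -2.968 -0.04
v -3.192 -2.872 -2.6
v -2.696 -4.057 -2.156
v -1.695 -1.843 -1.528
v -1.198 -3.028 -1.084
v -1.431 -3.155 1.425
v -0.744 -3.454 1.906
v -1.463 -3.285 3.036
v -2.149 -2.985 2.555
v -0.679 -3.033 1.885
v -1.397 -2.864 3.015
v -0.785 -2.641 1.758
v -1.504 -2.472 2.889
v -1.04 -2.366 1.556
v -1.758 -2.197 2.686
v -1.384 -2.272 1.323
v -2.102 -2.103 2.453
v -1.739 -2.38 1.113
v -2.457 -2.211 2.244
v -2.023 -2.665 0.975
v -2.741 -2.496 2.106
v -2.172 -3.063 0.94
v -2.89 -2.894 2.071
v -2.151 -3.481 1.016
v -2.869 -3.312 2.147
v -1.965 -3.825 1.186
v -2.683 -3.656 2.316
v -1.656 -4.015 1.41
v -2.375 -3.846 2.54
v -1.297 -4.008 1.638
v -2.015 -3.839 2.768
v -0.967 -3.805 1.817
v -1.686 -3.636 2.947
v -1.705 1.416 -0.789
v -2.049 1.679 0.319
v -2.632 2.335 -1.295
v -2.976 2.599 -0.187
v -1.124 2.021 -0.753
v -1.468 2.285 0.355
v -2.051 2.941 -1.259
v -2.395 3.204 -0.151
f 2 4 1
f 5 2 1
f 1 4 3
f 3 5 1
f 2 8 4
f 6 2 5
f 6 8 2
f 4 8 3
f 7 5 3
f 3 8 7
f 7 6 5
f 8 6 7
f 10 9 13
f 10 13 11
f 11 13 14
f 11 14 12
f 13 9 15
f 13 15 14
f 14 15 16
f 14 16 12
f 15 9 17
f 15 17 16
f 16 17 18
f 16 18 12
f 17 9 19
f 17 19 18
f 18 19 20
f 18 20 12
f 19 9 21
f 19 21 20
f 20 21 22
f 20 22 12
f 21 9 23
f 21 23 22
f 22 23 24
f 22 24 12
f 23 9 25
f 23 25 24
f 24 25 26
f 24 26 12
f 25 9 27
f 25 27 26
f 26 27 28
f 26 28 12
f 27 9 29
f 27 29 28
f 28 29 30
f 28 30 12
f 29 9 31
f 29 31 30
f 30 31 32
f 30 32 12
f 31 9 33
f 31 33 32
f 32 33 34
f 32 34 12
f 33 9 35
f 33 35 34
f 34 35 36
f 34 36 12
f 35 9 10
f 35 10 36
f 36 10 11
f 36 11 12
f 38 40 37
f 41 38 37
f 37 40 39
f 39 41 37
f 38 44 40
f 42 38 41
f 42 44 38
f 40 44 39
f 43 41 39
f 39 44 43
f 43 42 41
f 44 42 43



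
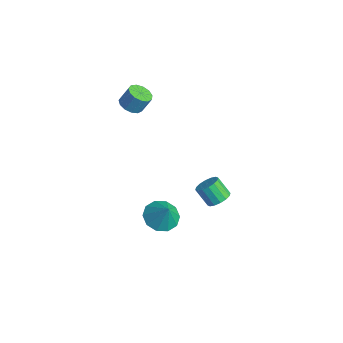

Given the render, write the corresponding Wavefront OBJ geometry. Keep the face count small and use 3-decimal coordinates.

v -0.675 3.321 -4.258
v -0.146 2.775 -4.139
v -0.835 2.332 -3.104
v -1.365 2.879 -3.222
v -0.023 3.087 -3.923
v -0.712 2.644 -2.888
v -0.074 3.462 -3.797
v -0.763 3.019 -2.762
v -0.287 3.799 -3.795
v -0.976 3.356 -2.76
v -0.604 4.008 -3.916
v -1.293 3.565 -2.881
v -0.94 4.033 -4.129
v -1.629 3.59 -3.094
v -1.205 3.868 -4.376
v -1.894 3.425 -3.341
v -1.328 3.556 -4.592
v -2.017 3.113 -3.557
v -1.277 3.181 -4.718
v -1.966 2.738 -3.683
v -1.064 2.844 -4.72
v -1.753 2.401 -3.685
v -0.747 2.635 -4.599
v -1.436 2.192 -3.564
v -0.411 2.61 -4.386
v -1.1 2.167 -3.351
v -4.01 -0.592 3.186
v -3.305 -0.875 3.159
v -3.065 -0.37 4.187
v -3.77 -0.088 4.214
v -3.289 -0.492 2.968
v -3.048 0.012 3.996
v -3.502 -0.141 2.846
v -3.261 0.363 3.873
v -3.877 0.066 2.831
v -3.636 0.571 3.859
v -4.293 0.065 2.93
v -4.052 0.569 3.958
v -4.62 -0.145 3.11
v -4.379 0.359 4.137
v -4.754 -0.497 3.314
v -4.513 0.007 4.341
v -4.651 -0.88 3.477
v -4.41 -0.375 4.505
v -4.345 -1.171 3.548
v -4.104 -0.666 4.576
v -3.933 -1.278 3.504
v -3.692 -0.773 4.532
v -3.545 -1.168 3.36
v -3.304 -0.663 4.387
v 2.653 -1.909 -0.613
v 3.546 -1.946 -1.145
v 3.387 -1.831 0.613
v 3.378 -1.329 -1.083
v 2.932 -0.934 -0.842
v 2.38 -0.91 -0.513
v 1.933 -1.269 -0.222
v 1.761 -1.871 -0.081
v 1.929 -2.489 -0.142
v 2.374 -2.884 -0.384
v 2.926 -2.908 -0.712
v 3.374 -2.549 -1.003
f 2 1 5
f 2 5 3
f 3 5 6
f 3 6 4
f 5 1 7
f 5 7 6
f 6 7 8
f 6 8 4
f 7 1 9
f 7 9 8
f 8 9 10
f 8 10 4
f 9 1 11
f 9 11 10
f 10 11 12
f 10 12 4
f 11 1 13
f 11 13 12
f 12 13 14
f 12 14 4
f 13 1 15
f 13 15 14
f 14 15 16
f 14 16 4
f 15 1 17
f 15 17 16
f 16 17 18
f 16 18 4
f 17 1 19
f 17 19 18
f 18 19 20
f 18 20 4
f 19 1 21
f 19 21 20
f 20 21 22
f 20 22 4
f 21 1 23
f 21 23 22
f 22 23 24
f 22 24 4
f 23 1 25
f 23 25 24
f 24 25 26
f 24 26 4
f 25 1 2
f 25 2 26
f 26 2 3
f 26 3 4
f 28 27 31
f 28 31 29
f 29 31 32
f 29 32 30
f 31 27 33
f 31 33 32
f 32 33 34
f 32 34 30
f 33 27 35
f 33 35 34
f 34 35 36
f 34 36 30
f 35 27 37
f 35 37 36
f 36 37 38
f 36 38 30
f 37 27 39
f 37 39 38
f 38 39 40
f 38 40 30
f 39 27 41
f 39 41 40
f 40 41 42
f 40 42 30
f 41 27 43
f 41 43 42
f 42 43 44
f 42 44 30
f 43 27 45
f 43 45 44
f 44 45 46
f 44 46 30
f 45 27 47
f 45 47 46
f 46 47 48
f 46 48 30
f 47 27 49
f 47 49 48
f 48 49 50
f 48 50 30
f 49 27 28
f 49 28 50
f 50 28 29
f 50 29 30
f 52 51 54
f 52 54 53
f 54 51 55
f 54 55 53
f 55 51 56
f 55 56 53
f 56 51 57
f 56 57 53
f 57 51 58
f 57 58 53
f 58 51 59
f 58 59 53
f 59 51 60
f 59 60 53
f 60 51 61
f 60 61 53
f 61 51 62
f 61 62 53
f 62 51 52
f 62 52 53



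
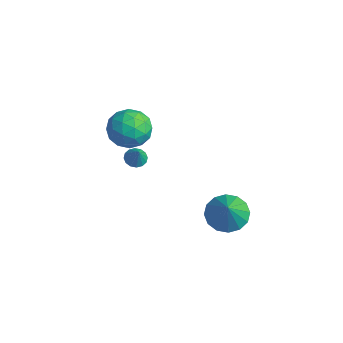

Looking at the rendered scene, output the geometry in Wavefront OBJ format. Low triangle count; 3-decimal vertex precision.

v 2.515 -0.132 -1.809
v 3.275 -0.527 -2.466
v 3.465 -0.728 -0.351
v 3.436 -0.003 -2.357
v 3.35 0.486 -2.101
v 3.04 0.81 -1.767
v 2.59 0.881 -1.444
v 2.119 0.681 -1.219
v 1.754 0.263 -1.152
v 1.593 -0.261 -1.261
v 1.679 -0.751 -1.517
v 1.989 -1.075 -1.851
v 2.44 -1.146 -2.174
v 2.911 -0.946 -2.399
v -3.387 -1.66 -1.348
v -2.937 -1.877 -1.663
v -2.813 -1.8 -0.432
v -2.886 -1.576 -1.649
v -2.969 -1.298 -1.554
v -3.163 -1.117 -1.405
v -3.418 -1.081 -1.24
v -3.664 -1.2 -1.104
v -3.836 -1.443 -1.034
v -3.887 -1.743 -1.048
v -3.805 -2.022 -1.142
v -3.61 -2.203 -1.292
v -3.355 -2.239 -1.457
v -3.109 -2.12 -1.592
v -4.482 -1.648 0.873
v -3.758 -1.123 1.671
v -3.042 -2.837 0.349
v -2.318 -2.312 1.147
v -3.236 -2.985 1.523
v -4.126 -2.25 1.847
v -2.674 -1.71 0.173
v -3.564 -0.975 0.497
v -2.641 -1.161 1.238
v -2.988 -1.948 2.072
v -3.812 -2.012 -0.052
v -4.159 -2.799 0.782
v -4.246 -1.281 1.318
v -2.554 -2.679 0.702
v -3.093 -3.074 0.923
v -2.667 -2.765 1.392
v -4.463 -1.944 1.421
v -4.037 -1.635 1.89
v -3.73 -2.729 1.803
v -2.763 -2.325 0.13
v -2.337 -2.016 0.599
v -4.133 -1.195 0.628
v -3.707 -0.886 1.097
v -3.07 -1.231 0.217
v -3.164 -0.995 1.532
v -2.318 -1.693 1.225
v -2.527 -1.34 0.652
v -3.05 -0.908 0.842
v -3.368 -1.458 2.023
v -2.522 -2.156 1.715
v -3.061 -2.552 1.936
v -3.584 -2.12 2.126
v -2.711 -1.48 1.769
v -4.278 -1.804 0.305
v -3.432 -2.502 -0.003
v -3.216 -1.84 -0.106
v -3.739 -1.408 0.084
v -4.482 -2.267 0.795
v -3.636 -2.965 0.488
v -3.75 -3.052 1.178
v -4.273 -2.62 1.368
v -4.089 -2.48 0.251
f 2 1 4
f 2 4 3
f 4 1 5
f 4 5 3
f 5 1 6
f 5 6 3
f 6 1 7
f 6 7 3
f 7 1 8
f 7 8 3
f 8 1 9
f 8 9 3
f 9 1 10
f 9 10 3
f 10 1 11
f 10 11 3
f 11 1 12
f 11 12 3
f 12 1 13
f 12 13 3
f 13 1 14
f 13 14 3
f 14 1 2
f 14 2 3
f 16 15 18
f 16 18 17
f 18 15 19
f 18 19 17
f 19 15 20
f 19 20 17
f 20 15 21
f 20 21 17
f 21 15 22
f 21 22 17
f 22 15 23
f 22 23 17
f 23 15 24
f 23 24 17
f 24 15 25
f 24 25 17
f 25 15 26
f 25 26 17
f 26 15 27
f 26 27 17
f 27 15 28
f 27 28 17
f 28 15 16
f 28 16 17
f 29 66 45
f 66 40 69
f 45 69 34
f 66 69 45
f 29 45 41
f 45 34 46
f 41 46 30
f 45 46 41
f 29 41 50
f 41 30 51
f 50 51 36
f 41 51 50
f 29 50 62
f 50 36 65
f 62 65 39
f 50 65 62
f 29 62 66
f 62 39 70
f 66 70 40
f 62 70 66
f 30 46 57
f 46 34 60
f 57 60 38
f 46 60 57
f 34 69 47
f 69 40 68
f 47 68 33
f 69 68 47
f 40 70 67
f 70 39 63
f 67 63 31
f 70 63 67
f 39 65 64
f 65 36 52
f 64 52 35
f 65 52 64
f 36 51 56
f 51 30 53
f 56 53 37
f 51 53 56
f 32 58 44
f 58 38 59
f 44 59 33
f 58 59 44
f 32 44 42
f 44 33 43
f 42 43 31
f 44 43 42
f 32 42 49
f 42 31 48
f 49 48 35
f 42 48 49
f 32 49 54
f 49 35 55
f 54 55 37
f 49 55 54
f 32 54 58
f 54 37 61
f 58 61 38
f 54 61 58
f 33 59 47
f 59 38 60
f 47 60 34
f 59 60 47
f 31 43 67
f 43 33 68
f 67 68 40
f 43 68 67
f 35 48 64
f 48 31 63
f 64 63 39
f 48 63 64
f 37 55 56
f 55 35 52
f 56 52 36
f 55 52 56
f 38 61 57
f 61 37 53
f 57 53 30
f 61 53 57



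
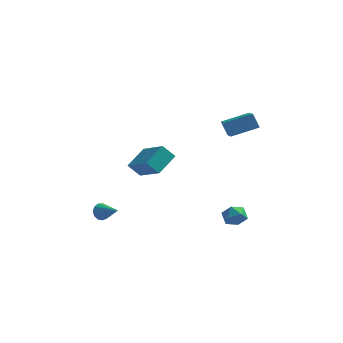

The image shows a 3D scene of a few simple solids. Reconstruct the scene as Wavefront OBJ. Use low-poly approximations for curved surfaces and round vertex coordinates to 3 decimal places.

v 2.886 -3.847 -1.795
v 3.143 -3.429 -2.343
v 3.997 -4.191 -1.537
v 4.254 -3.773 -2.085
v 3.968 -3.458 -1.485
v 3.282 -3.245 -1.644
v 3.858 -4.375 -2.236
v 3.172 -4.162 -2.395
v 3.744 -3.756 -2.616
v 3.812 -3.188 -2.152
v 3.328 -4.432 -1.728
v 3.396 -3.864 -1.264
v -4.214 -1.198 -4.285
v -3.914 -1.205 -4.781
v -3.126 -1.882 -3.615
v -3.833 -0.927 -4.628
v -3.874 -0.736 -4.367
v -4.022 -0.691 -4.079
v -4.232 -0.807 -3.857
v -4.436 -1.047 -3.77
v -4.57 -1.335 -3.847
v -4.591 -1.58 -4.063
v -4.492 -1.703 -4.349
v -4.306 -1.666 -4.615
v -4.09 -1.48 -4.776
v 2.078 0.106 2.776
v 2.522 -1.425 3.568
v 3.477 0.762 3.262
v 3.921 -0.768 4.054
v 2.499 -0.192 1.966
v 2.943 -1.722 2.758
v 3.898 0.465 2.452
v 4.342 -1.066 3.244
v -3.299 1.151 -1.885
v -2.676 2.401 -1.189
v -2.611 1.226 -2.635
v -1.988 2.476 -1.938
v -1.932 -0.156 -0.762
v -1.309 1.094 -0.065
v -1.244 -0.081 -1.511
v -0.621 1.169 -0.815
f 1 12 6
f 1 6 2
f 1 2 8
f 1 8 11
f 1 11 12
f 2 6 10
f 6 12 5
f 12 11 3
f 11 8 7
f 8 2 9
f 4 10 5
f 4 5 3
f 4 3 7
f 4 7 9
f 4 9 10
f 5 10 6
f 3 5 12
f 7 3 11
f 9 7 8
f 10 9 2
f 14 13 16
f 14 16 15
f 16 13 17
f 16 17 15
f 17 13 18
f 17 18 15
f 18 13 19
f 18 19 15
f 19 13 20
f 19 20 15
f 20 13 21
f 20 21 15
f 21 13 22
f 21 22 15
f 22 13 23
f 22 23 15
f 23 13 24
f 23 24 15
f 24 13 25
f 24 25 15
f 25 13 14
f 25 14 15
f 27 29 26
f 30 27 26
f 26 29 28
f 28 30 26
f 27 33 29
f 31 27 30
f 31 33 27
f 29 33 28
f 32 30 28
f 28 33 32
f 32 31 30
f 33 31 32
f 35 37 34
f 38 35 34
f 34 37 36
f 36 38 34
f 35 41 37
f 39 35 38
f 39 41 35
f 37 41 36
f 40 38 36
f 36 41 40
f 40 39 38
f 41 39 40



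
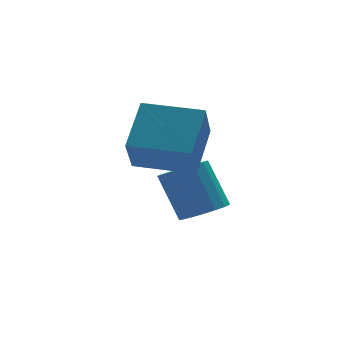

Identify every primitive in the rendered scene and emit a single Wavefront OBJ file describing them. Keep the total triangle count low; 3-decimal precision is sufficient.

v -0.015 -1.996 -3.145
v 0.879 -1.886 -2.961
v 0.41 -0.954 -1.232
v -0.485 -1.064 -1.415
v 0.773 -1.523 -3.186
v 0.303 -0.591 -1.456
v 0.485 -1.268 -3.401
v 0.016 -0.336 -1.672
v 0.083 -1.18 -3.558
v -0.386 -0.248 -1.828
v -0.341 -1.279 -3.62
v -0.811 -0.347 -1.89
v -0.691 -1.542 -3.573
v -1.16 -0.61 -1.844
v -0.886 -1.909 -3.428
v -1.356 -0.977 -1.699
v -0.882 -2.296 -3.218
v -1.351 -1.364 -1.489
v -0.679 -2.615 -2.991
v -1.148 -1.682 -1.262
v -0.324 -2.791 -2.8
v -0.793 -1.859 -1.07
v 0.102 -2.786 -2.687
v -0.368 -1.853 -0.958
v 0.5 -2.599 -2.679
v 0.031 -1.667 -0.95
v 0.781 -2.275 -2.778
v 0.312 -1.342 -1.049
v -0.611 -2.885 -0.857
v -1.102 -3.816 0.528
v -2.465 -1.726 -0.734
v -2.956 -2.658 0.651
v 0.336 -1.502 0.409
v -0.155 -2.434 1.794
v -1.518 -0.344 0.532
v -2.009 -1.275 1.917
f 2 1 5
f 2 5 3
f 3 5 6
f 3 6 4
f 5 1 7
f 5 7 6
f 6 7 8
f 6 8 4
f 7 1 9
f 7 9 8
f 8 9 10
f 8 10 4
f 9 1 11
f 9 11 10
f 10 11 12
f 10 12 4
f 11 1 13
f 11 13 12
f 12 13 14
f 12 14 4
f 13 1 15
f 13 15 14
f 14 15 16
f 14 16 4
f 15 1 17
f 15 17 16
f 16 17 18
f 16 18 4
f 17 1 19
f 17 19 18
f 18 19 20
f 18 20 4
f 19 1 21
f 19 21 20
f 20 21 22
f 20 22 4
f 21 1 23
f 21 23 22
f 22 23 24
f 22 24 4
f 23 1 25
f 23 25 24
f 24 25 26
f 24 26 4
f 25 1 27
f 25 27 26
f 26 27 28
f 26 28 4
f 27 1 2
f 27 2 28
f 28 2 3
f 28 3 4
f 30 32 29
f 33 30 29
f 29 32 31
f 31 33 29
f 30 36 32
f 34 30 33
f 34 36 30
f 32 36 31
f 35 33 31
f 31 36 35
f 35 34 33
f 36 34 35



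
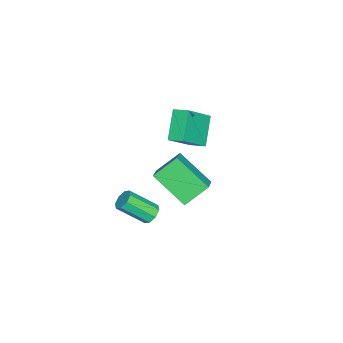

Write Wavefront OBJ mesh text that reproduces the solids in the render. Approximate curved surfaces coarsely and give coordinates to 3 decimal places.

v 1.086 1.943 -3.394
v 1.642 2.044 -3.465
v 2.011 0.778 -2.376
v 1.454 0.677 -2.306
v 1.471 2.276 -3.138
v 1.839 1.01 -2.049
v 1.074 2.313 -2.961
v 1.442 1.047 -1.872
v 0.684 2.133 -3.038
v 1.052 0.867 -1.949
v 0.529 1.842 -3.324
v 0.898 0.576 -2.235
v 0.701 1.61 -3.651
v 1.069 0.344 -2.562
v 1.098 1.573 -3.828
v 1.466 0.307 -2.739
v 1.488 1.753 -3.751
v 1.856 0.487 -2.662
v -2.478 2.664 -1.168
v -3.741 2.507 -0.025
v -2.345 3.473 -0.909
v -3.607 3.316 0.234
v -1.153 2.004 0.206
v -2.415 1.847 1.349
v -1.019 2.813 0.465
v -2.282 2.656 1.608
v 2.165 5.113 1.051
v 1.712 3.517 2.255
v 3.21 5.311 1.706
v 2.758 3.715 2.911
v 2.882 4.245 0.169
v 2.43 2.649 1.374
v 3.928 4.443 0.825
v 3.475 2.847 2.029
f 2 1 5
f 2 5 3
f 3 5 6
f 3 6 4
f 5 1 7
f 5 7 6
f 6 7 8
f 6 8 4
f 7 1 9
f 7 9 8
f 8 9 10
f 8 10 4
f 9 1 11
f 9 11 10
f 10 11 12
f 10 12 4
f 11 1 13
f 11 13 12
f 12 13 14
f 12 14 4
f 13 1 15
f 13 15 14
f 14 15 16
f 14 16 4
f 15 1 17
f 15 17 16
f 16 17 18
f 16 18 4
f 17 1 2
f 17 2 18
f 18 2 3
f 18 3 4
f 20 22 19
f 23 20 19
f 19 22 21
f 21 23 19
f 20 26 22
f 24 20 23
f 24 26 20
f 22 26 21
f 25 23 21
f 21 26 25
f 25 24 23
f 26 24 25
f 28 30 27
f 31 28 27
f 27 30 29
f 29 31 27
f 28 34 30
f 32 28 31
f 32 34 28
f 30 34 29
f 33 31 29
f 29 34 33
f 33 32 31
f 34 32 33



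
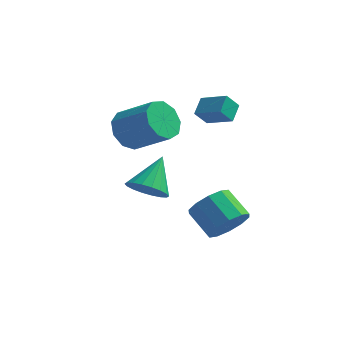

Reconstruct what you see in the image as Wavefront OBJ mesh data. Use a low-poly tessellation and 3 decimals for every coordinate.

v 0.509 1.809 1.73
v 0.084 1.398 2.435
v 0.55 2.635 2.237
v 0.126 2.223 2.942
v 1.714 1.437 2.238
v 1.29 1.025 2.943
v 1.756 2.262 2.745
v 1.331 1.851 3.45
v 2.257 -0.885 -2.553
v 2.873 -0.083 -2.421
v 1.8 0.606 -1.594
v 1.183 -0.195 -1.727
v 2.534 0.016 -2.944
v 1.461 0.705 -2.117
v 2.089 -0.229 -3.317
v 1.016 0.46 -2.49
v 1.708 -0.724 -3.399
v 0.635 -0.035 -2.572
v 1.536 -1.281 -3.157
v 0.463 -0.592 -2.33
v 1.64 -1.686 -2.686
v 0.567 -0.997 -1.859
v 1.979 -1.785 -2.163
v 0.906 -1.096 -1.336
v 2.424 -1.54 -1.79
v 1.351 -0.851 -0.963
v 2.805 -1.045 -1.708
v 1.732 -0.356 -0.881
v 2.977 -0.488 -1.95
v 1.904 0.201 -1.123
v -2.893 1.738 0.778
v -2.464 1.227 -0.033
v -0.798 0.872 1.071
v -1.227 1.382 1.882
v -2.295 1.925 -0.065
v -0.629 1.569 1.04
v -2.406 2.534 0.298
v -0.739 2.179 1.403
v -2.744 2.771 0.886
v -1.078 2.416 1.99
v -3.153 2.525 1.423
v -1.486 2.17 2.527
v -3.439 1.91 1.658
v -1.773 1.555 2.762
v -3.471 1.214 1.481
v -1.805 0.859 2.585
v -3.232 0.764 0.976
v -1.566 0.408 2.08
v -2.834 0.769 0.378
v -1.168 0.414 1.482
v -0.792 -2.29 -0.159
v -0.064 -2.76 0.207
v -0.548 -0.95 1.079
v 0.116 -2.522 -0.086
v 0.117 -2.238 -0.393
v -0.062 -1.965 -0.654
v -0.385 -1.756 -0.817
v -0.789 -1.652 -0.849
v -1.194 -1.675 -0.745
v -1.519 -1.82 -0.525
v -1.699 -2.057 -0.232
v -1.7 -2.341 0.075
v -1.521 -2.615 0.336
v -1.198 -2.824 0.499
v -0.794 -2.927 0.532
v -0.389 -2.905 0.428
f 2 4 1
f 5 2 1
f 1 4 3
f 3 5 1
f 2 8 4
f 6 2 5
f 6 8 2
f 4 8 3
f 7 5 3
f 3 8 7
f 7 6 5
f 8 6 7
f 10 9 13
f 10 13 11
f 11 13 14
f 11 14 12
f 13 9 15
f 13 15 14
f 14 15 16
f 14 16 12
f 15 9 17
f 15 17 16
f 16 17 18
f 16 18 12
f 17 9 19
f 17 19 18
f 18 19 20
f 18 20 12
f 19 9 21
f 19 21 20
f 20 21 22
f 20 22 12
f 21 9 23
f 21 23 22
f 22 23 24
f 22 24 12
f 23 9 25
f 23 25 24
f 24 25 26
f 24 26 12
f 25 9 27
f 25 27 26
f 26 27 28
f 26 28 12
f 27 9 29
f 27 29 28
f 28 29 30
f 28 30 12
f 29 9 10
f 29 10 30
f 30 10 11
f 30 11 12
f 32 31 35
f 32 35 33
f 33 35 36
f 33 36 34
f 35 31 37
f 35 37 36
f 36 37 38
f 36 38 34
f 37 31 39
f 37 39 38
f 38 39 40
f 38 40 34
f 39 31 41
f 39 41 40
f 40 41 42
f 40 42 34
f 41 31 43
f 41 43 42
f 42 43 44
f 42 44 34
f 43 31 45
f 43 45 44
f 44 45 46
f 44 46 34
f 45 31 47
f 45 47 46
f 46 47 48
f 46 48 34
f 47 31 49
f 47 49 48
f 48 49 50
f 48 50 34
f 49 31 32
f 49 32 50
f 50 32 33
f 50 33 34
f 52 51 54
f 52 54 53
f 54 51 55
f 54 55 53
f 55 51 56
f 55 56 53
f 56 51 57
f 56 57 53
f 57 51 58
f 57 58 53
f 58 51 59
f 58 59 53
f 59 51 60
f 59 60 53
f 60 51 61
f 60 61 53
f 61 51 62
f 61 62 53
f 62 51 63
f 62 63 53
f 63 51 64
f 63 64 53
f 64 51 65
f 64 65 53
f 65 51 66
f 65 66 53
f 66 51 52
f 66 52 53



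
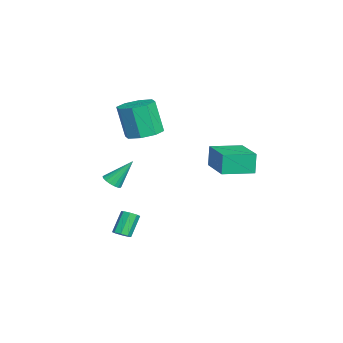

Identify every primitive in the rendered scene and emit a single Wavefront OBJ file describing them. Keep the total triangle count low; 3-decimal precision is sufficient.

v 3.933 -2.433 -4.457
v 4.306 -2.107 -4.336
v 3.541 -1.642 -3.222
v 3.167 -1.967 -3.343
v 4.045 -1.951 -4.581
v 3.28 -1.486 -3.467
v 3.718 -2.077 -4.753
v 2.953 -1.612 -3.639
v 3.517 -2.411 -4.752
v 2.751 -1.946 -3.637
v 3.559 -2.758 -4.578
v 2.794 -2.293 -3.464
v 3.82 -2.914 -4.333
v 3.055 -2.449 -3.219
v 4.147 -2.788 -4.161
v 3.382 -2.323 -3.047
v 4.349 -2.454 -4.163
v 3.583 -1.989 -3.048
v -2.534 -1.235 -0.286
v -1.478 -1.435 -0.108
v -1.909 -1.905 1.924
v -2.966 -1.705 1.746
v -1.68 -0.638 0.033
v -2.111 -1.108 2.065
v -2.383 -0.191 -0.013
v -2.814 -0.66 2.02
v -3.174 -0.356 -0.219
v -3.606 -0.825 1.814
v -3.591 -1.035 -0.464
v -4.022 -1.505 1.568
v -3.389 -1.832 -0.605
v -3.82 -2.302 1.427
v -2.686 -2.28 -0.56
v -3.117 -2.749 1.473
v -1.894 -2.115 -0.354
v -2.326 -2.584 1.679
v 2.751 2.005 -0.031
v 2.506 2.07 1.203
v 2.283 3.712 -0.215
v 2.037 3.778 1.019
v 4.783 2.602 0.341
v 4.537 2.668 1.575
v 4.314 4.31 0.157
v 4.069 4.375 1.391
v -3.352 -3.052 -4.421
v -2.745 -3.154 -4.245
v -3.588 -1.888 -2.939
v -2.724 -2.929 -4.418
v -2.827 -2.728 -4.592
v -3.033 -2.592 -4.732
v -3.303 -2.546 -4.811
v -3.583 -2.601 -4.812
v -3.817 -2.745 -4.737
v -3.958 -2.95 -4.598
v -3.98 -3.175 -4.425
v -3.877 -3.376 -4.251
v -3.67 -3.512 -4.111
v -3.4 -3.558 -4.032
v -3.121 -3.503 -4.031
v -2.887 -3.359 -4.106
f 2 1 5
f 2 5 3
f 3 5 6
f 3 6 4
f 5 1 7
f 5 7 6
f 6 7 8
f 6 8 4
f 7 1 9
f 7 9 8
f 8 9 10
f 8 10 4
f 9 1 11
f 9 11 10
f 10 11 12
f 10 12 4
f 11 1 13
f 11 13 12
f 12 13 14
f 12 14 4
f 13 1 15
f 13 15 14
f 14 15 16
f 14 16 4
f 15 1 17
f 15 17 16
f 16 17 18
f 16 18 4
f 17 1 2
f 17 2 18
f 18 2 3
f 18 3 4
f 20 19 23
f 20 23 21
f 21 23 24
f 21 24 22
f 23 19 25
f 23 25 24
f 24 25 26
f 24 26 22
f 25 19 27
f 25 27 26
f 26 27 28
f 26 28 22
f 27 19 29
f 27 29 28
f 28 29 30
f 28 30 22
f 29 19 31
f 29 31 30
f 30 31 32
f 30 32 22
f 31 19 33
f 31 33 32
f 32 33 34
f 32 34 22
f 33 19 35
f 33 35 34
f 34 35 36
f 34 36 22
f 35 19 20
f 35 20 36
f 36 20 21
f 36 21 22
f 38 40 37
f 41 38 37
f 37 40 39
f 39 41 37
f 38 44 40
f 42 38 41
f 42 44 38
f 40 44 39
f 43 41 39
f 39 44 43
f 43 42 41
f 44 42 43
f 46 45 48
f 46 48 47
f 48 45 49
f 48 49 47
f 49 45 50
f 49 50 47
f 50 45 51
f 50 51 47
f 51 45 52
f 51 52 47
f 52 45 53
f 52 53 47
f 53 45 54
f 53 54 47
f 54 45 55
f 54 55 47
f 55 45 56
f 55 56 47
f 56 45 57
f 56 57 47
f 57 45 58
f 57 58 47
f 58 45 59
f 58 59 47
f 59 45 60
f 59 60 47
f 60 45 46
f 60 46 47



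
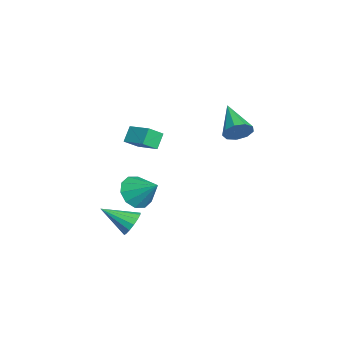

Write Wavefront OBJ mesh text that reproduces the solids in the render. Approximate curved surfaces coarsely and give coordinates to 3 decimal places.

v 1.757 -1.722 -3.315
v 2.163 -1.465 -2.727
v 1.423 -3.238 -2.425
v 1.795 -1.344 -2.657
v 1.417 -1.323 -2.764
v 1.13 -1.41 -3.019
v 1.011 -1.58 -3.353
v 1.091 -1.788 -3.677
v 1.35 -1.978 -3.904
v 1.718 -2.1 -3.974
v 2.096 -2.12 -3.867
v 2.383 -2.034 -3.612
v 2.502 -1.864 -3.278
v 2.422 -1.656 -2.954
v 1.827 -1.119 3.113
v 2.218 -1.792 3.692
v 2.781 -0.252 3.478
v 3.172 -0.924 4.057
v 2.368 -1.416 2.403
v 2.759 -2.088 2.982
v 3.322 -0.548 2.768
v 3.713 -1.221 3.347
v -1.275 -1.476 -2.963
v -0.789 -1.075 -3.791
v -0.445 -0.444 -1.977
v -1.327 -0.737 -3.692
v -1.845 -0.681 -3.316
v -2.144 -0.928 -2.804
v -2.112 -1.385 -2.353
v -1.76 -1.876 -2.134
v -1.222 -2.215 -2.233
v -0.705 -2.271 -2.61
v -0.405 -2.023 -3.121
v -0.437 -1.567 -3.572
v 1.516 3.307 2.804
v 1.776 3.614 3.473
v -0.236 2.893 3.676
v 1.54 3.991 3.178
v 1.293 4.048 2.708
v 1.151 3.758 2.284
v 1.179 3.257 2.103
v 1.365 2.779 2.25
v 1.622 2.548 2.657
v 1.829 2.672 3.133
v 1.89 3.093 3.455
f 2 1 4
f 2 4 3
f 4 1 5
f 4 5 3
f 5 1 6
f 5 6 3
f 6 1 7
f 6 7 3
f 7 1 8
f 7 8 3
f 8 1 9
f 8 9 3
f 9 1 10
f 9 10 3
f 10 1 11
f 10 11 3
f 11 1 12
f 11 12 3
f 12 1 13
f 12 13 3
f 13 1 14
f 13 14 3
f 14 1 2
f 14 2 3
f 16 18 15
f 19 16 15
f 15 18 17
f 17 19 15
f 16 22 18
f 20 16 19
f 20 22 16
f 18 22 17
f 21 19 17
f 17 22 21
f 21 20 19
f 22 20 21
f 24 23 26
f 24 26 25
f 26 23 27
f 26 27 25
f 27 23 28
f 27 28 25
f 28 23 29
f 28 29 25
f 29 23 30
f 29 30 25
f 30 23 31
f 30 31 25
f 31 23 32
f 31 32 25
f 32 23 33
f 32 33 25
f 33 23 34
f 33 34 25
f 34 23 24
f 34 24 25
f 36 35 38
f 36 38 37
f 38 35 39
f 38 39 37
f 39 35 40
f 39 40 37
f 40 35 41
f 40 41 37
f 41 35 42
f 41 42 37
f 42 35 43
f 42 43 37
f 43 35 44
f 43 44 37
f 44 35 45
f 44 45 37
f 45 35 36
f 45 36 37

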